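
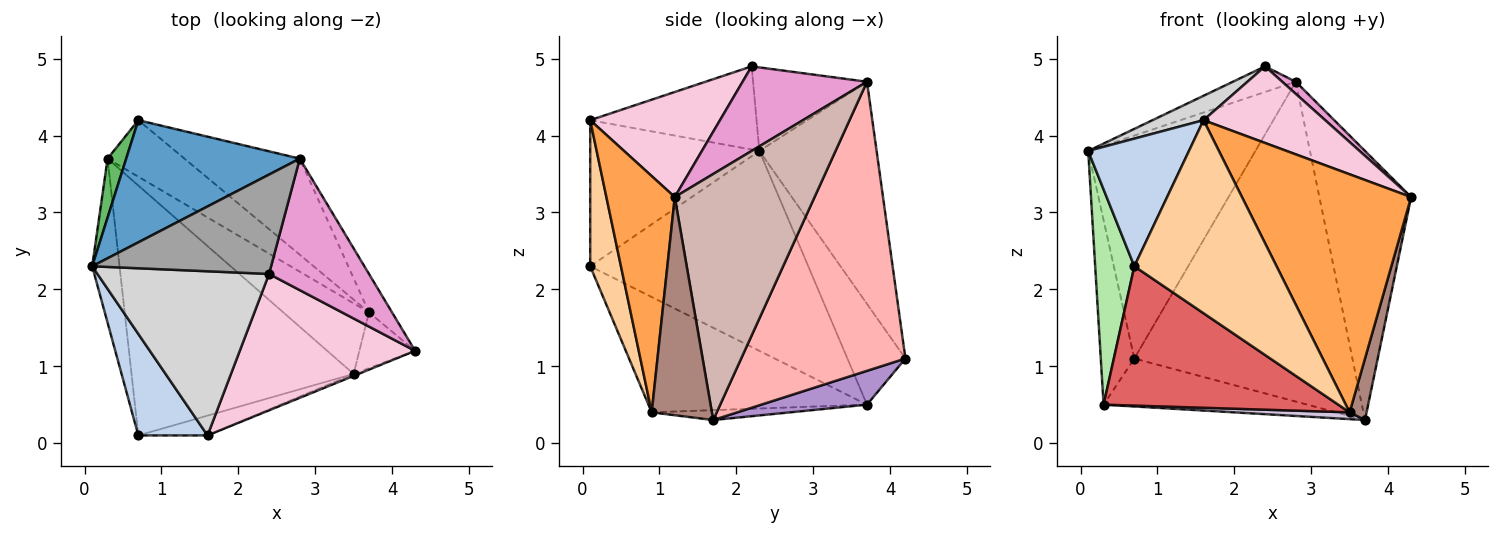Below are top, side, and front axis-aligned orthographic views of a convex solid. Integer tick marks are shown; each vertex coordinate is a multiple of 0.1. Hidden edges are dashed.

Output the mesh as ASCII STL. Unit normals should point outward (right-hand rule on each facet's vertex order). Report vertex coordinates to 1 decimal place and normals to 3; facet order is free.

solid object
 facet normal -0.524 0.747 0.409
  outer loop
   vertex 2.8 3.7 4.7
   vertex 0.7 4.2 1.1
   vertex 0.1 2.3 3.8
  endloop
 endfacet
 facet normal -0.796 -0.474 0.377
  outer loop
   vertex 1.6 0.1 4.2
   vertex 0.1 2.3 3.8
   vertex 0.7 0.1 2.3
  endloop
 endfacet
 facet normal 0.375 -0.927 -0.008
  outer loop
   vertex 1.6 0.1 4.2
   vertex 3.5 0.9 0.4
   vertex 4.3 1.2 3.2
  endloop
 endfacet
 facet normal 0.210 -0.973 -0.100
  outer loop
   vertex 1.6 0.1 4.2
   vertex 0.7 0.1 2.3
   vertex 3.5 0.9 0.4
  endloop
 endfacet
 facet normal -0.855 0.494 0.158
  outer loop
   vertex 0.3 3.7 0.5
   vertex 0.1 2.3 3.8
   vertex 0.7 4.2 1.1
  endloop
 endfacet
 facet normal -0.975 -0.175 -0.133
  outer loop
   vertex 0.3 3.7 0.5
   vertex 0.7 0.1 2.3
   vertex 0.1 2.3 3.8
  endloop
 endfacet
 facet normal -0.413 -0.444 -0.795
  outer loop
   vertex 0.3 3.7 0.5
   vertex 3.5 0.9 0.4
   vertex 0.7 0.1 2.3
  endloop
 endfacet
 facet normal 0.585 0.777 -0.233
  outer loop
   vertex 3.7 1.7 0.3
   vertex 0.7 4.2 1.1
   vertex 2.8 3.7 4.7
  endloop
 endfacet
 facet normal 0.318 0.613 -0.723
  outer loop
   vertex 3.7 1.7 0.3
   vertex 0.3 3.7 0.5
   vertex 0.7 4.2 1.1
  endloop
 endfacet
 facet normal -0.114 -0.095 -0.989
  outer loop
   vertex 3.7 1.7 0.3
   vertex 3.5 0.9 0.4
   vertex 0.3 3.7 0.5
  endloop
 endfacet
 facet normal 0.935 -0.264 -0.239
  outer loop
   vertex 3.7 1.7 0.3
   vertex 4.3 1.2 3.2
   vertex 3.5 0.9 0.4
  endloop
 endfacet
 facet normal 0.833 0.547 -0.078
  outer loop
   vertex 3.7 1.7 0.3
   vertex 2.8 3.7 4.7
   vertex 4.3 1.2 3.2
  endloop
 endfacet
 facet normal 0.644 -0.070 0.761
  outer loop
   vertex 2.4 2.2 4.9
   vertex 4.3 1.2 3.2
   vertex 2.8 3.7 4.7
  endloop
 endfacet
 facet normal 0.463 -0.434 0.773
  outer loop
   vertex 2.4 2.2 4.9
   vertex 1.6 0.1 4.2
   vertex 4.3 1.2 3.2
  endloop
 endfacet
 facet normal -0.412 0.228 0.882
  outer loop
   vertex 2.4 2.2 4.9
   vertex 2.8 3.7 4.7
   vertex 0.1 2.3 3.8
  endloop
 endfacet
 facet normal -0.432 -0.133 0.892
  outer loop
   vertex 2.4 2.2 4.9
   vertex 0.1 2.3 3.8
   vertex 1.6 0.1 4.2
  endloop
 endfacet
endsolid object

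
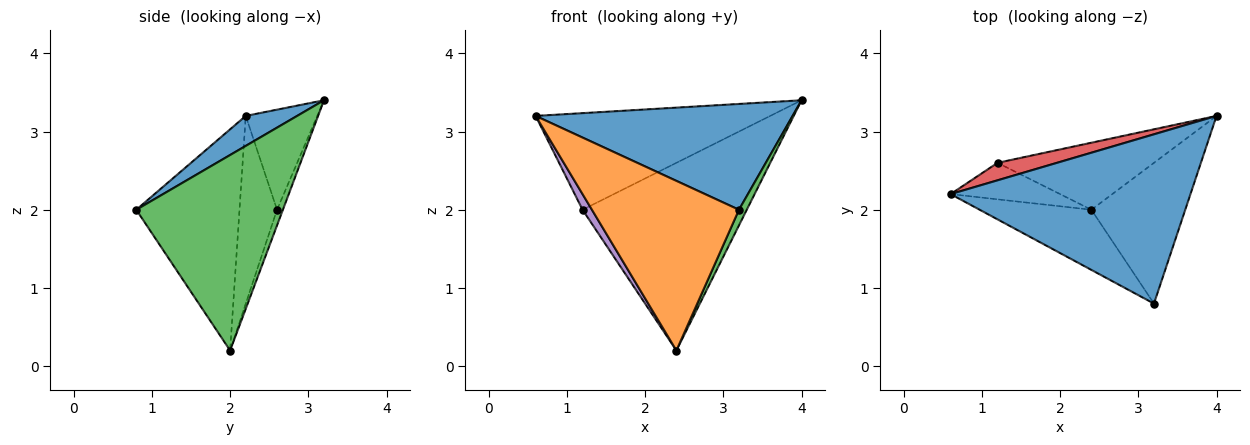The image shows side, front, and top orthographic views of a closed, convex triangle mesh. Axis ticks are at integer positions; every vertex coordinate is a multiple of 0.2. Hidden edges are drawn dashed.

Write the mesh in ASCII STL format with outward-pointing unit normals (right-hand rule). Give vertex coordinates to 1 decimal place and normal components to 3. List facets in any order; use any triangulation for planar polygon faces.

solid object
 facet normal 0.105 -0.527 0.843
  outer loop
   vertex 3.2 0.8 2.0
   vertex 4.0 3.2 3.4
   vertex 0.6 2.2 3.2
  endloop
 endfacet
 facet normal -0.552 -0.786 -0.279
  outer loop
   vertex 2.4 2.0 0.2
   vertex 3.2 0.8 2.0
   vertex 0.6 2.2 3.2
  endloop
 endfacet
 facet normal 0.900 -0.048 -0.432
  outer loop
   vertex 2.4 2.0 0.2
   vertex 4.0 3.2 3.4
   vertex 3.2 0.8 2.0
  endloop
 endfacet
 facet normal -0.287 0.943 0.171
  outer loop
   vertex 1.2 2.6 2.0
   vertex 0.6 2.2 3.2
   vertex 4.0 3.2 3.4
  endloop
 endfacet
 facet normal -0.844 -0.211 -0.493
  outer loop
   vertex 1.2 2.6 2.0
   vertex 2.4 2.0 0.2
   vertex 0.6 2.2 3.2
  endloop
 endfacet
 facet normal -0.034 0.941 -0.336
  outer loop
   vertex 1.2 2.6 2.0
   vertex 4.0 3.2 3.4
   vertex 2.4 2.0 0.2
  endloop
 endfacet
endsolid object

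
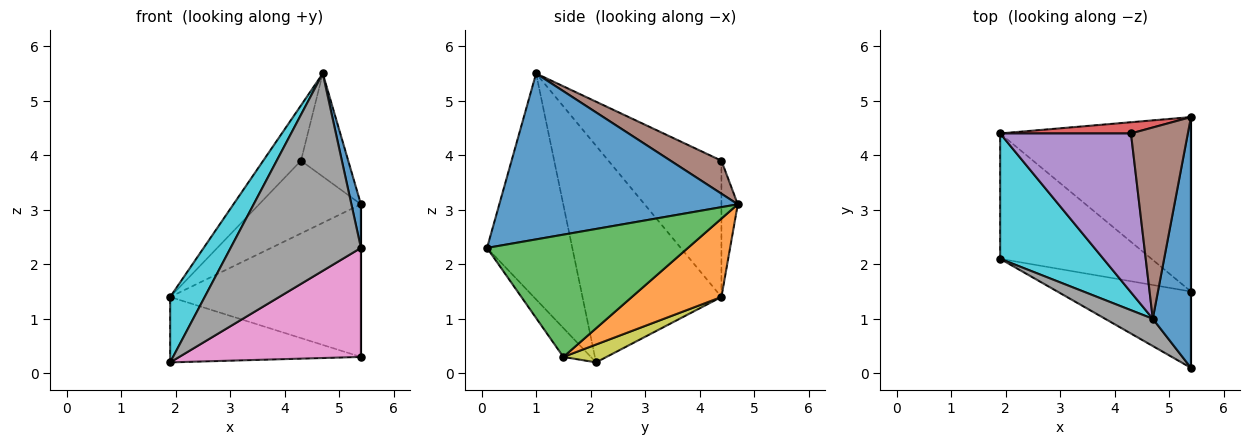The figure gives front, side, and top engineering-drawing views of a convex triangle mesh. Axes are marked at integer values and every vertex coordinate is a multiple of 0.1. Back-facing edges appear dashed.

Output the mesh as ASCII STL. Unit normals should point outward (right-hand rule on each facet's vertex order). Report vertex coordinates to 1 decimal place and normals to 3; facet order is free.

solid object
 facet normal 0.974 -0.039 0.224
  outer loop
   vertex 4.7 1.0 5.5
   vertex 5.4 0.1 2.3
   vertex 5.4 4.7 3.1
  endloop
 endfacet
 facet normal 0.295 0.629 -0.719
  outer loop
   vertex 5.4 1.5 0.3
   vertex 1.9 4.4 1.4
   vertex 5.4 4.7 3.1
  endloop
 endfacet
 facet normal 1.000 0.000 0.000
  outer loop
   vertex 5.4 1.5 0.3
   vertex 5.4 4.7 3.1
   vertex 5.4 0.1 2.3
  endloop
 endfacet
 facet normal -0.157 0.976 0.150
  outer loop
   vertex 4.3 4.4 3.9
   vertex 5.4 4.7 3.1
   vertex 1.9 4.4 1.4
  endloop
 endfacet
 facet normal -0.701 0.234 0.673
  outer loop
   vertex 4.3 4.4 3.9
   vertex 1.9 4.4 1.4
   vertex 4.7 1.0 5.5
  endloop
 endfacet
 facet normal 0.455 0.422 0.784
  outer loop
   vertex 4.3 4.4 3.9
   vertex 4.7 1.0 5.5
   vertex 5.4 4.7 3.1
  endloop
 endfacet
 facet normal -0.123 -0.813 -0.569
  outer loop
   vertex 1.9 2.1 0.2
   vertex 5.4 1.5 0.3
   vertex 5.4 0.1 2.3
  endloop
 endfacet
 facet normal -0.544 -0.831 0.115
  outer loop
   vertex 1.9 2.1 0.2
   vertex 5.4 0.1 2.3
   vertex 4.7 1.0 5.5
  endloop
 endfacet
 facet normal 0.104 0.460 -0.882
  outer loop
   vertex 1.9 2.1 0.2
   vertex 1.9 4.4 1.4
   vertex 5.4 1.5 0.3
  endloop
 endfacet
 facet normal -0.881 -0.219 0.420
  outer loop
   vertex 1.9 2.1 0.2
   vertex 4.7 1.0 5.5
   vertex 1.9 4.4 1.4
  endloop
 endfacet
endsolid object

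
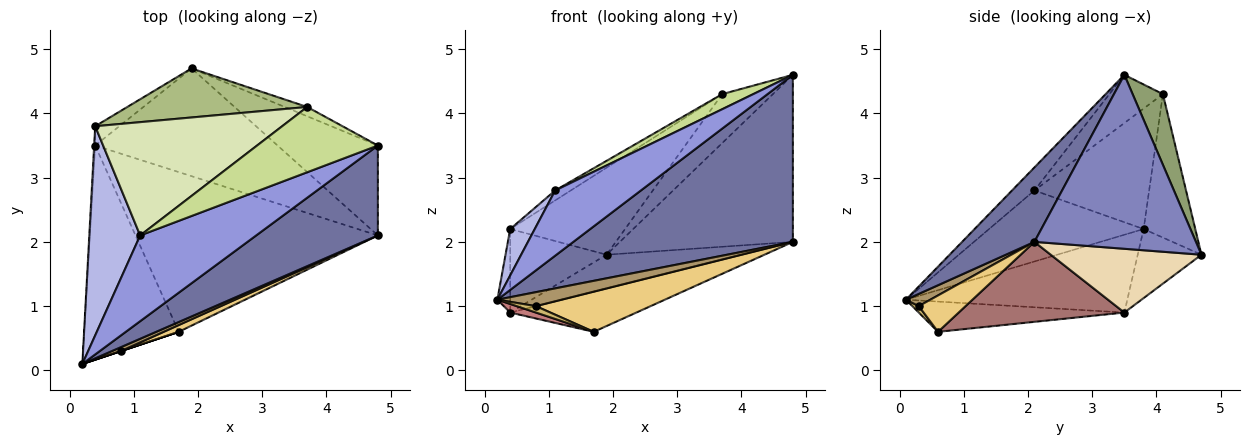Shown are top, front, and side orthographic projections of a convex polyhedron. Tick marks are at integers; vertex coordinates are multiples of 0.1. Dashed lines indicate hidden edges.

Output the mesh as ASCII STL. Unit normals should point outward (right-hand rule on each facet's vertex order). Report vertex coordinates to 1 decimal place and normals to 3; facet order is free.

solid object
 facet normal 0.279 -0.846 0.455
  outer loop
   vertex 4.8 3.5 4.6
   vertex 0.2 0.1 1.1
   vertex 4.8 2.1 2.0
  endloop
 endfacet
 facet normal 0.635 0.680 -0.366
  outer loop
   vertex 4.8 3.5 4.6
   vertex 4.8 2.1 2.0
   vertex 1.9 4.7 1.8
  endloop
 endfacet
 facet normal -0.156 -0.598 0.786
  outer loop
   vertex 1.1 2.1 2.8
   vertex 0.2 0.1 1.1
   vertex 4.8 3.5 4.6
  endloop
 endfacet
 facet normal -0.806 -0.128 0.578
  outer loop
   vertex 1.1 2.1 2.8
   vertex 0.4 3.8 2.2
   vertex 0.2 0.1 1.1
  endloop
 endfacet
 facet normal 0.506 0.847 -0.161
  outer loop
   vertex 3.7 4.1 4.3
   vertex 4.8 3.5 4.6
   vertex 1.9 4.7 1.8
  endloop
 endfacet
 facet normal -0.365 0.811 0.457
  outer loop
   vertex 3.7 4.1 4.3
   vertex 1.9 4.7 1.8
   vertex 0.4 3.8 2.2
  endloop
 endfacet
 facet normal -0.362 -0.210 0.908
  outer loop
   vertex 3.7 4.1 4.3
   vertex 1.1 2.1 2.8
   vertex 4.8 3.5 4.6
  endloop
 endfacet
 facet normal -0.540 0.073 0.838
  outer loop
   vertex 3.7 4.1 4.3
   vertex 0.4 3.8 2.2
   vertex 1.1 2.1 2.8
  endloop
 endfacet
 facet normal 0.344 -0.904 0.253
  outer loop
   vertex 0.8 0.3 1.0
   vertex 4.8 2.1 2.0
   vertex 0.2 0.1 1.1
  endloop
 endfacet
 facet normal 0.316 -0.949 0.000
  outer loop
   vertex 0.8 0.3 1.0
   vertex 0.2 0.1 1.1
   vertex 1.7 0.6 0.6
  endloop
 endfacet
 facet normal 0.373 -0.915 0.154
  outer loop
   vertex 0.8 0.3 1.0
   vertex 1.7 0.6 0.6
   vertex 4.8 2.1 2.0
  endloop
 endfacet
 facet normal 0.316 0.283 -0.905
  outer loop
   vertex 0.4 3.5 0.9
   vertex 1.9 4.7 1.8
   vertex 4.8 2.1 2.0
  endloop
 endfacet
 facet normal 0.305 0.232 -0.924
  outer loop
   vertex 0.4 3.5 0.9
   vertex 4.8 2.1 2.0
   vertex 1.7 0.6 0.6
  endloop
 endfacet
 facet normal -0.305 -0.038 -0.952
  outer loop
   vertex 0.4 3.5 0.9
   vertex 1.7 0.6 0.6
   vertex 0.2 0.1 1.1
  endloop
 endfacet
 facet normal -0.998 0.058 -0.013
  outer loop
   vertex 0.4 3.5 0.9
   vertex 0.2 0.1 1.1
   vertex 0.4 3.8 2.2
  endloop
 endfacet
 facet normal -0.542 0.819 -0.189
  outer loop
   vertex 0.4 3.5 0.9
   vertex 0.4 3.8 2.2
   vertex 1.9 4.7 1.8
  endloop
 endfacet
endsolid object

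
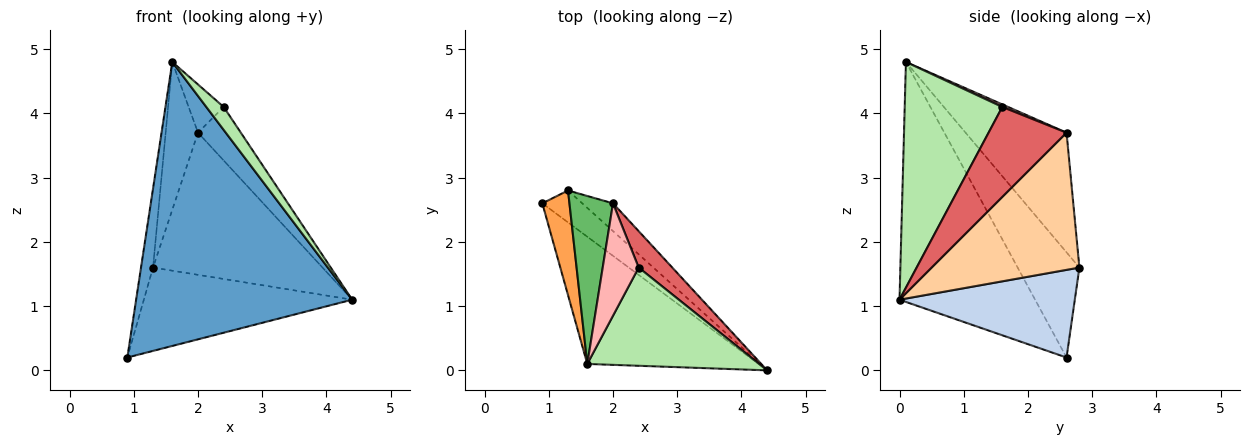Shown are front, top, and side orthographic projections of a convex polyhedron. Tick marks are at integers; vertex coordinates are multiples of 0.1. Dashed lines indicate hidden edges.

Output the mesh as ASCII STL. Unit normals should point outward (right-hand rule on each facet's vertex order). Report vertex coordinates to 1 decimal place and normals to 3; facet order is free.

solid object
 facet normal -0.497 -0.792 -0.355
  outer loop
   vertex 1.6 0.1 4.8
   vertex 0.9 2.6 0.2
   vertex 4.4 0.0 1.1
  endloop
 endfacet
 facet normal 0.618 0.734 -0.281
  outer loop
   vertex 1.3 2.8 1.6
   vertex 4.4 0.0 1.1
   vertex 0.9 2.6 0.2
  endloop
 endfacet
 facet normal -0.952 0.185 0.245
  outer loop
   vertex 1.3 2.8 1.6
   vertex 0.9 2.6 0.2
   vertex 1.6 0.1 4.8
  endloop
 endfacet
 facet normal 0.650 0.746 -0.146
  outer loop
   vertex 2.0 2.6 3.7
   vertex 4.4 0.0 1.1
   vertex 1.3 2.8 1.6
  endloop
 endfacet
 facet normal -0.900 0.288 0.327
  outer loop
   vertex 2.0 2.6 3.7
   vertex 1.3 2.8 1.6
   vertex 1.6 0.1 4.8
  endloop
 endfacet
 facet normal 0.788 -0.140 0.600
  outer loop
   vertex 2.4 1.6 4.1
   vertex 1.6 0.1 4.8
   vertex 4.4 0.0 1.1
  endloop
 endfacet
 facet normal 0.833 0.458 0.311
  outer loop
   vertex 2.4 1.6 4.1
   vertex 4.4 0.0 1.1
   vertex 2.0 2.6 3.7
  endloop
 endfacet
 facet normal 0.066 0.393 0.917
  outer loop
   vertex 2.4 1.6 4.1
   vertex 2.0 2.6 3.7
   vertex 1.6 0.1 4.8
  endloop
 endfacet
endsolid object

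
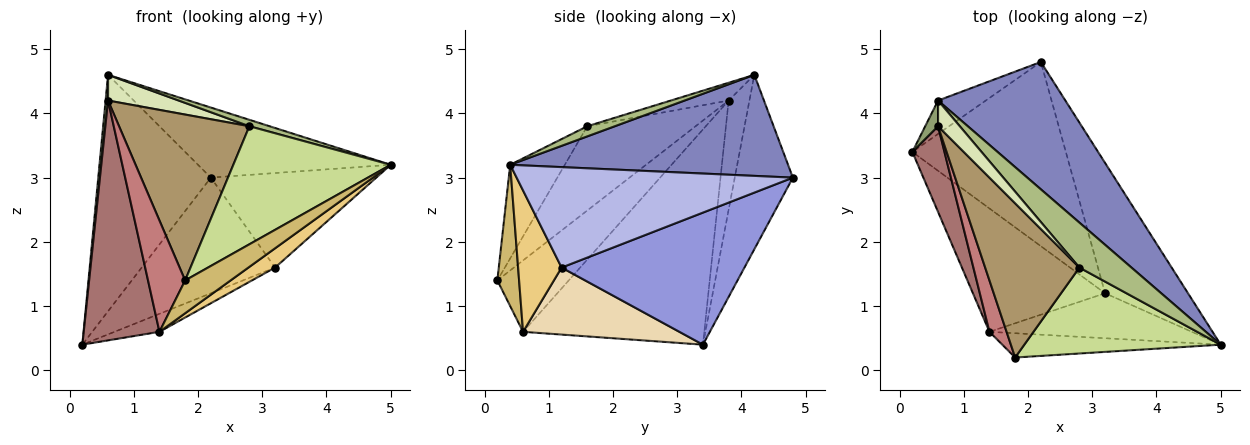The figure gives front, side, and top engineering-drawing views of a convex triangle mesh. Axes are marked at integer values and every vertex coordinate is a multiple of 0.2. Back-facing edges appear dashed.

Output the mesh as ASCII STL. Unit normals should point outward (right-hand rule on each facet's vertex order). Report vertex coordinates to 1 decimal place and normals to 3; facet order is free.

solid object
 facet normal -0.455 0.882 -0.125
  outer loop
   vertex 0.6 4.2 4.6
   vertex 2.2 4.8 3.0
   vertex 0.2 3.4 0.4
  endloop
 endfacet
 facet normal 0.571 0.396 0.719
  outer loop
   vertex 0.6 4.2 4.6
   vertex 5.0 0.4 3.2
   vertex 2.2 4.8 3.0
  endloop
 endfacet
 facet normal 0.589 0.430 -0.684
  outer loop
   vertex 3.2 1.2 1.6
   vertex 0.2 3.4 0.4
   vertex 2.2 4.8 3.0
  endloop
 endfacet
 facet normal 0.700 0.419 -0.578
  outer loop
   vertex 3.2 1.2 1.6
   vertex 2.2 4.8 3.0
   vertex 5.0 0.4 3.2
  endloop
 endfacet
 facet normal -0.986 -0.116 0.116
  outer loop
   vertex 0.6 3.8 4.2
   vertex 0.6 4.2 4.6
   vertex 0.2 3.4 0.4
  endloop
 endfacet
 facet normal 0.189 -0.139 0.972
  outer loop
   vertex 2.8 1.6 3.8
   vertex 5.0 0.4 3.2
   vertex 0.6 4.2 4.6
  endloop
 endfacet
 facet normal -0.270 -0.778 0.567
  outer loop
   vertex 2.8 1.6 3.8
   vertex 1.8 0.2 1.4
   vertex 5.0 0.4 3.2
  endloop
 endfacet
 facet normal -0.501 -0.612 0.612
  outer loop
   vertex 2.8 1.6 3.8
   vertex 0.6 4.2 4.6
   vertex 0.6 3.8 4.2
  endloop
 endfacet
 facet normal -0.520 -0.626 0.582
  outer loop
   vertex 2.8 1.6 3.8
   vertex 0.6 3.8 4.2
   vertex 1.8 0.2 1.4
  endloop
 endfacet
 facet normal 0.359 -0.751 -0.555
  outer loop
   vertex 1.4 0.6 0.6
   vertex 5.0 0.4 3.2
   vertex 1.8 0.2 1.4
  endloop
 endfacet
 facet normal 0.540 -0.331 -0.773
  outer loop
   vertex 1.4 0.6 0.6
   vertex 3.2 1.2 1.6
   vertex 5.0 0.4 3.2
  endloop
 endfacet
 facet normal 0.448 0.129 -0.884
  outer loop
   vertex 1.4 0.6 0.6
   vertex 0.2 3.4 0.4
   vertex 3.2 1.2 1.6
  endloop
 endfacet
 facet normal -0.914 -0.382 0.136
  outer loop
   vertex 1.4 0.6 0.6
   vertex 0.6 3.8 4.2
   vertex 0.2 3.4 0.4
  endloop
 endfacet
 facet normal -0.868 -0.451 0.208
  outer loop
   vertex 1.4 0.6 0.6
   vertex 1.8 0.2 1.4
   vertex 0.6 3.8 4.2
  endloop
 endfacet
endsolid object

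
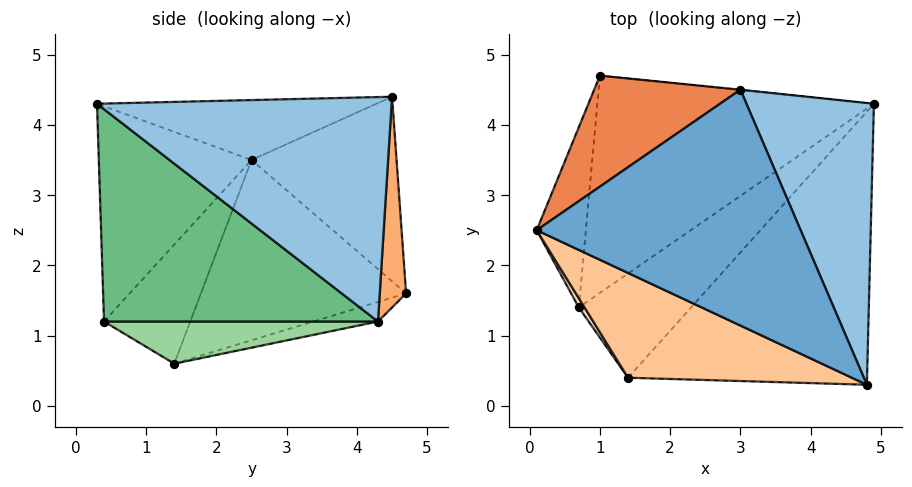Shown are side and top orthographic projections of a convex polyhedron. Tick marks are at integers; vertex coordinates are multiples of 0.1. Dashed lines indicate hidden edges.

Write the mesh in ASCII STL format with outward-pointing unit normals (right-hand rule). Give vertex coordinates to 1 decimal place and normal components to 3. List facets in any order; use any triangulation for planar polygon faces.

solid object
 facet normal -0.220 -0.117 0.968
  outer loop
   vertex 3.0 4.5 4.4
   vertex 0.1 2.5 3.5
   vertex 4.8 0.3 4.3
  endloop
 endfacet
 facet normal 0.818 0.339 0.464
  outer loop
   vertex 3.0 4.5 4.4
   vertex 4.8 0.3 4.3
   vertex 4.9 4.3 1.2
  endloop
 endfacet
 facet normal -0.952 0.165 -0.260
  outer loop
   vertex 1.0 4.7 1.6
   vertex 0.7 1.4 0.6
   vertex 0.1 2.5 3.5
  endloop
 endfacet
 facet normal -0.068 0.295 -0.953
  outer loop
   vertex 1.0 4.7 1.6
   vertex 4.9 4.3 1.2
   vertex 0.7 1.4 0.6
  endloop
 endfacet
 facet normal -0.595 0.651 0.472
  outer loop
   vertex 1.0 4.7 1.6
   vertex 0.1 2.5 3.5
   vertex 3.0 4.5 4.4
  endloop
 endfacet
 facet normal 0.102 0.995 -0.002
  outer loop
   vertex 1.0 4.7 1.6
   vertex 3.0 4.5 4.4
   vertex 4.9 4.3 1.2
  endloop
 endfacet
 facet normal -0.440 -0.773 0.457
  outer loop
   vertex 1.4 0.4 1.2
   vertex 4.8 0.3 4.3
   vertex 0.1 2.5 3.5
  endloop
 endfacet
 facet normal -0.830 -0.557 0.040
  outer loop
   vertex 1.4 0.4 1.2
   vertex 0.1 2.5 3.5
   vertex 0.7 1.4 0.6
  endloop
 endfacet
 facet normal 0.570 -0.512 -0.642
  outer loop
   vertex 1.4 0.4 1.2
   vertex 4.9 4.3 1.2
   vertex 4.8 0.3 4.3
  endloop
 endfacet
 facet normal 0.335 -0.301 -0.893
  outer loop
   vertex 1.4 0.4 1.2
   vertex 0.7 1.4 0.6
   vertex 4.9 4.3 1.2
  endloop
 endfacet
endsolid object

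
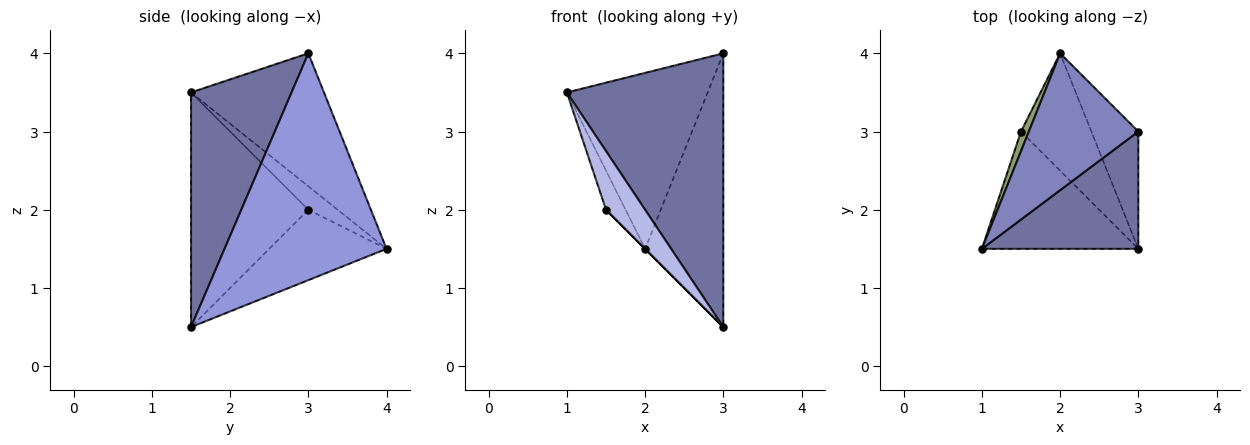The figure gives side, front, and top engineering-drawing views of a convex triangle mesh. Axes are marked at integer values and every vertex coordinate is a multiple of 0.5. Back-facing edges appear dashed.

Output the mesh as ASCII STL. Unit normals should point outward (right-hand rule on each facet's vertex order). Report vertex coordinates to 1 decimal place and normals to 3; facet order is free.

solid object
 facet normal 0.509 -0.791 0.339
  outer loop
   vertex 3.0 3.0 4.0
   vertex 1.0 1.5 3.5
   vertex 3.0 1.5 0.5
  endloop
 endfacet
 facet normal -0.598 0.633 0.492
  outer loop
   vertex 3.0 3.0 4.0
   vertex 2.0 4.0 1.5
   vertex 1.0 1.5 3.5
  endloop
 endfacet
 facet normal 0.885 0.427 -0.183
  outer loop
   vertex 3.0 3.0 4.0
   vertex 3.0 1.5 0.5
   vertex 2.0 4.0 1.5
  endloop
 endfacet
 facet normal -0.802 -0.267 -0.535
  outer loop
   vertex 1.5 3.0 2.0
   vertex 3.0 1.5 0.5
   vertex 1.0 1.5 3.5
  endloop
 endfacet
 facet normal -0.802 0.535 0.267
  outer loop
   vertex 1.5 3.0 2.0
   vertex 1.0 1.5 3.5
   vertex 2.0 4.0 1.5
  endloop
 endfacet
 facet normal -0.707 0.000 -0.707
  outer loop
   vertex 1.5 3.0 2.0
   vertex 2.0 4.0 1.5
   vertex 3.0 1.5 0.5
  endloop
 endfacet
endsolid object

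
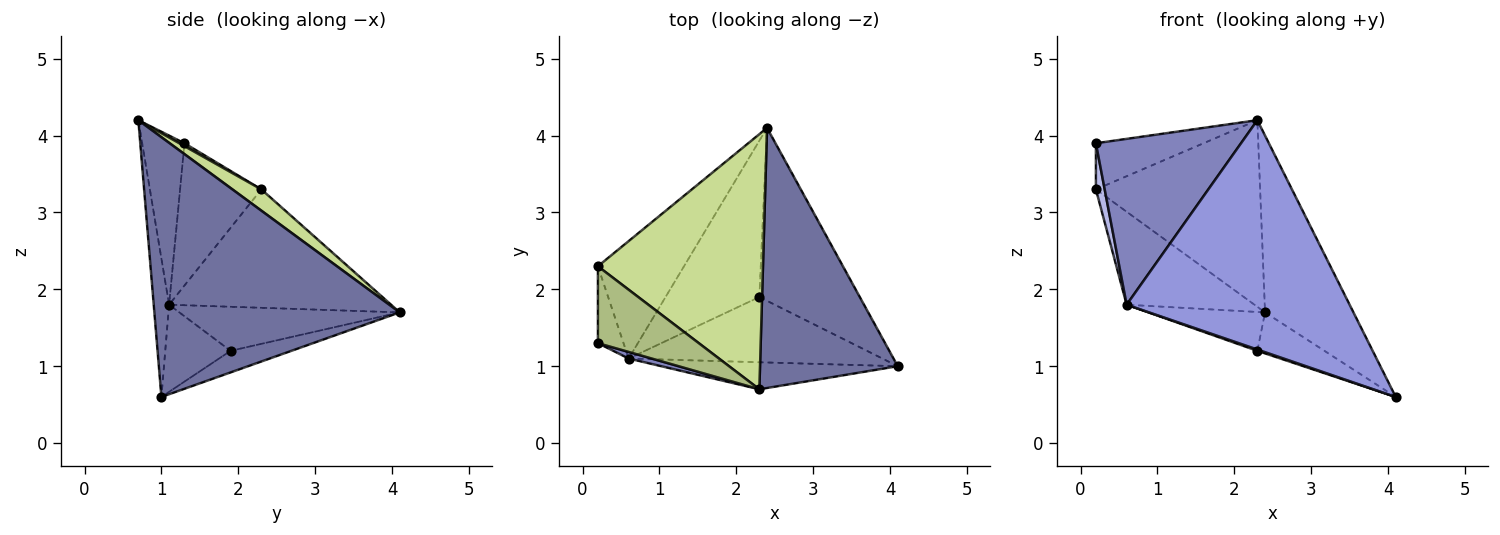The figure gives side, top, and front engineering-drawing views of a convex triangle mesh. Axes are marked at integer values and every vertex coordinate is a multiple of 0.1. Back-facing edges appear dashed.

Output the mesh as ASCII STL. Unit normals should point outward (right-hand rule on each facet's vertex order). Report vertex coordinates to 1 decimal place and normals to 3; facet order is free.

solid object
 facet normal 0.842 0.303 0.446
  outer loop
   vertex 2.3 0.7 4.2
   vertex 4.1 1.0 0.6
   vertex 2.4 4.1 1.7
  endloop
 endfacet
 facet normal -0.280 -0.959 0.038
  outer loop
   vertex 0.6 1.1 1.8
   vertex 2.3 0.7 4.2
   vertex 0.2 1.3 3.9
  endloop
 endfacet
 facet normal -0.068 -0.991 -0.117
  outer loop
   vertex 0.6 1.1 1.8
   vertex 4.1 1.0 0.6
   vertex 2.3 0.7 4.2
  endloop
 endfacet
 facet normal -0.979 -0.106 -0.176
  outer loop
   vertex 0.2 2.3 3.3
   vertex 0.6 1.1 1.8
   vertex 0.2 1.3 3.9
  endloop
 endfacet
 facet normal -0.733 0.422 -0.533
  outer loop
   vertex 0.2 2.3 3.3
   vertex 2.4 4.1 1.7
   vertex 0.6 1.1 1.8
  endloop
 endfacet
 facet normal 0.024 0.514 0.857
  outer loop
   vertex 0.2 2.3 3.3
   vertex 0.2 1.3 3.9
   vertex 2.3 0.7 4.2
  endloop
 endfacet
 facet normal 0.103 0.587 0.803
  outer loop
   vertex 0.2 2.3 3.3
   vertex 2.3 0.7 4.2
   vertex 2.4 4.1 1.7
  endloop
 endfacet
 facet normal -0.205 0.226 -0.952
  outer loop
   vertex 2.3 1.9 1.2
   vertex 2.4 4.1 1.7
   vertex 4.1 1.0 0.6
  endloop
 endfacet
 facet normal -0.325 -0.019 -0.946
  outer loop
   vertex 2.3 1.9 1.2
   vertex 4.1 1.0 0.6
   vertex 0.6 1.1 1.8
  endloop
 endfacet
 facet normal -0.415 0.220 -0.883
  outer loop
   vertex 2.3 1.9 1.2
   vertex 0.6 1.1 1.8
   vertex 2.4 4.1 1.7
  endloop
 endfacet
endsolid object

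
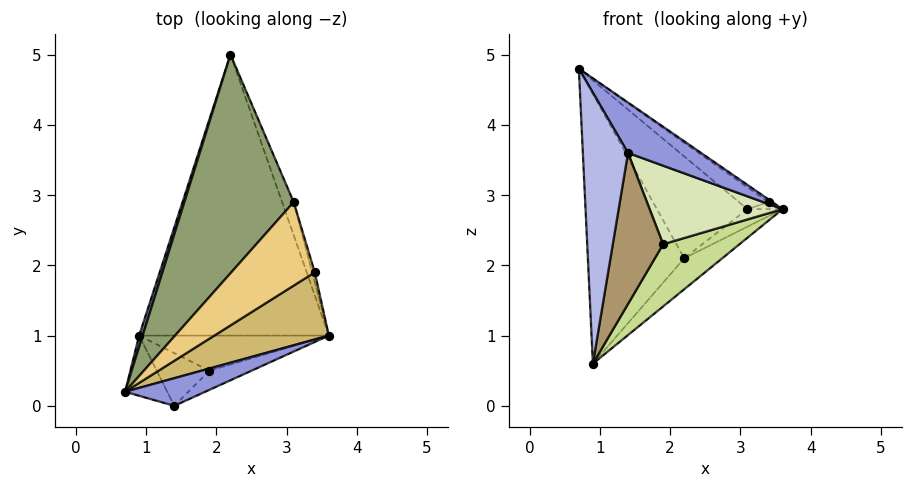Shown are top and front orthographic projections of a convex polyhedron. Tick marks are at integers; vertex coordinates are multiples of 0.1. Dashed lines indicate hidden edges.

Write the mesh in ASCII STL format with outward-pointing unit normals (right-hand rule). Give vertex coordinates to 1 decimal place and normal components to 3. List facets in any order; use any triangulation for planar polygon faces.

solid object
 facet normal -0.952 0.305 0.013
  outer loop
   vertex 0.9 1.0 0.6
   vertex 0.7 0.2 4.8
   vertex 2.2 5.0 2.1
  endloop
 endfacet
 facet normal 0.629 0.085 -0.772
  outer loop
   vertex 0.9 1.0 0.6
   vertex 2.2 5.0 2.1
   vertex 3.6 1.0 2.8
  endloop
 endfacet
 facet normal 0.497 -0.761 0.417
  outer loop
   vertex 1.4 0.0 3.6
   vertex 3.6 1.0 2.8
   vertex 0.7 0.2 4.8
  endloop
 endfacet
 facet normal -0.545 -0.818 -0.182
  outer loop
   vertex 1.4 0.0 3.6
   vertex 0.7 0.2 4.8
   vertex 0.9 1.0 0.6
  endloop
 endfacet
 facet normal 0.270 0.407 0.873
  outer loop
   vertex 3.1 2.9 2.8
   vertex 2.2 5.0 2.1
   vertex 0.7 0.2 4.8
  endloop
 endfacet
 facet normal 0.872 0.229 -0.433
  outer loop
   vertex 3.1 2.9 2.8
   vertex 3.6 1.0 2.8
   vertex 2.2 5.0 2.1
  endloop
 endfacet
 facet normal 0.372 -0.808 -0.457
  outer loop
   vertex 1.9 0.5 2.3
   vertex 0.9 1.0 0.6
   vertex 3.6 1.0 2.8
  endloop
 endfacet
 facet normal 0.335 -0.915 -0.223
  outer loop
   vertex 1.9 0.5 2.3
   vertex 3.6 1.0 2.8
   vertex 1.4 0.0 3.6
  endloop
 endfacet
 facet normal 0.087 -0.941 -0.328
  outer loop
   vertex 1.9 0.5 2.3
   vertex 1.4 0.0 3.6
   vertex 0.9 1.0 0.6
  endloop
 endfacet
 facet normal 0.561 0.033 0.827
  outer loop
   vertex 3.4 1.9 2.9
   vertex 0.7 0.2 4.8
   vertex 3.6 1.0 2.8
  endloop
 endfacet
 facet normal 0.462 0.224 0.858
  outer loop
   vertex 3.4 1.9 2.9
   vertex 3.1 2.9 2.8
   vertex 0.7 0.2 4.8
  endloop
 endfacet
 facet normal 0.911 0.240 -0.336
  outer loop
   vertex 3.4 1.9 2.9
   vertex 3.6 1.0 2.8
   vertex 3.1 2.9 2.8
  endloop
 endfacet
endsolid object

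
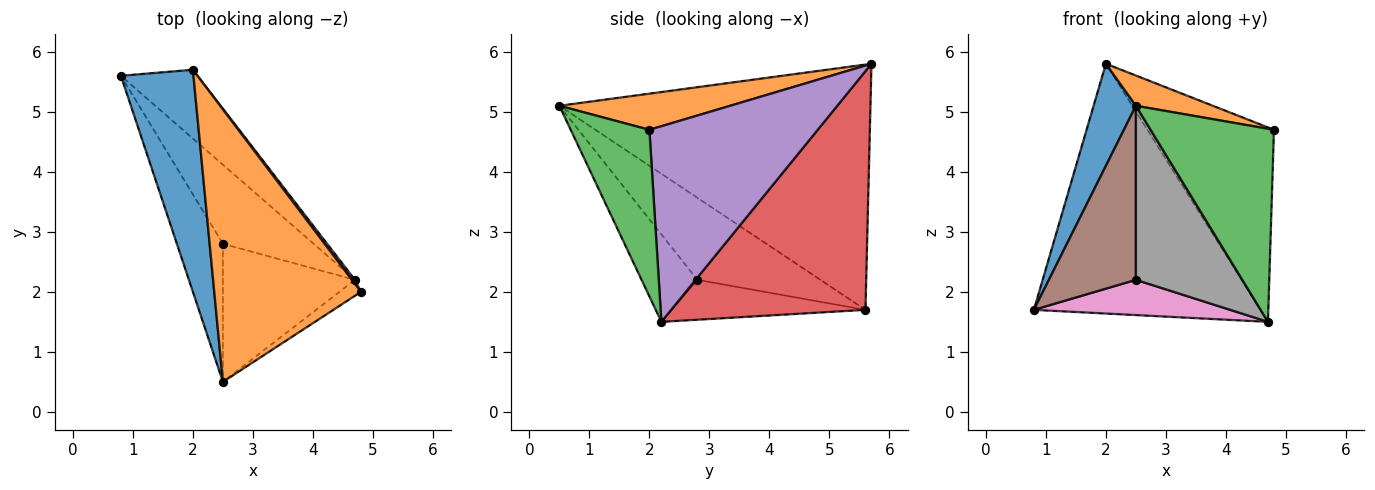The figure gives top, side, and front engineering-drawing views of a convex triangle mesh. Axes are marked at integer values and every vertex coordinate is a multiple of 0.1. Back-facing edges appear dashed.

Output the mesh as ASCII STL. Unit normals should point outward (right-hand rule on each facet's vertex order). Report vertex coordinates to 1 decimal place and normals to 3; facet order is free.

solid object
 facet normal -0.951 -0.129 0.281
  outer loop
   vertex 2.0 5.7 5.8
   vertex 0.8 5.6 1.7
   vertex 2.5 0.5 5.1
  endloop
 endfacet
 facet normal 0.238 -0.107 0.965
  outer loop
   vertex 2.0 5.7 5.8
   vertex 2.5 0.5 5.1
   vertex 4.8 2.0 4.7
  endloop
 endfacet
 facet normal 0.536 -0.841 -0.069
  outer loop
   vertex 4.7 2.2 1.5
   vertex 4.8 2.0 4.7
   vertex 2.5 0.5 5.1
  endloop
 endfacet
 facet normal 0.637 0.743 -0.205
  outer loop
   vertex 4.7 2.2 1.5
   vertex 0.8 5.6 1.7
   vertex 2.0 5.7 5.8
  endloop
 endfacet
 facet normal 0.799 0.601 0.013
  outer loop
   vertex 4.7 2.2 1.5
   vertex 2.0 5.7 5.8
   vertex 4.8 2.0 4.7
  endloop
 endfacet
 facet normal -0.742 -0.525 -0.416
  outer loop
   vertex 2.5 2.8 2.2
   vertex 2.5 0.5 5.1
   vertex 0.8 5.6 1.7
  endloop
 endfacet
 facet normal -0.373 -0.378 -0.848
  outer loop
   vertex 2.5 2.8 2.2
   vertex 0.8 5.6 1.7
   vertex 4.7 2.2 1.5
  endloop
 endfacet
 facet normal -0.380 -0.725 -0.575
  outer loop
   vertex 2.5 2.8 2.2
   vertex 4.7 2.2 1.5
   vertex 2.5 0.5 5.1
  endloop
 endfacet
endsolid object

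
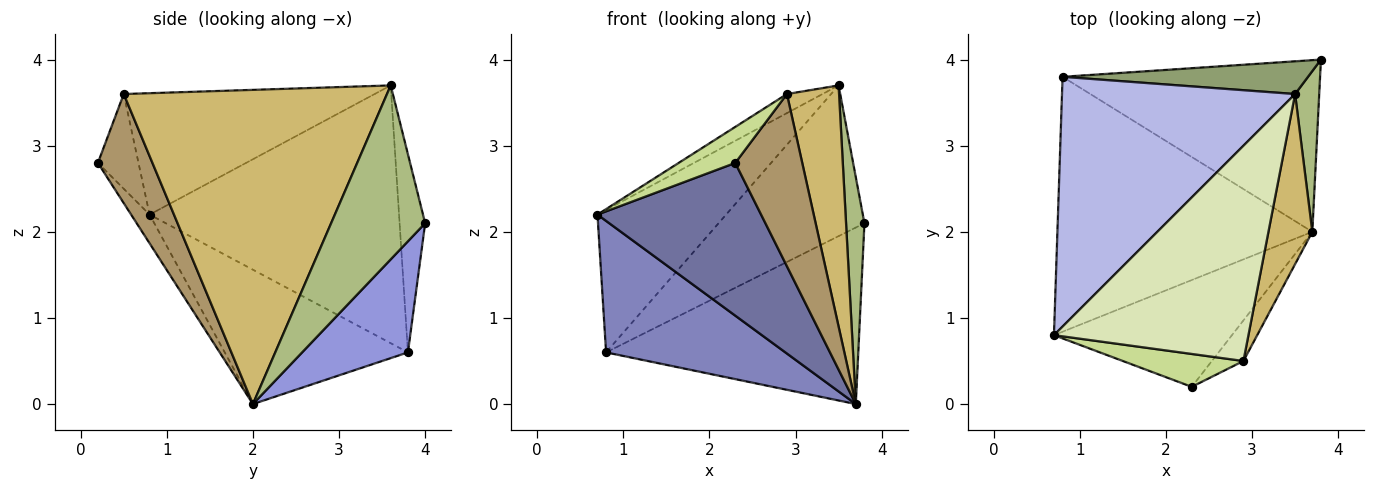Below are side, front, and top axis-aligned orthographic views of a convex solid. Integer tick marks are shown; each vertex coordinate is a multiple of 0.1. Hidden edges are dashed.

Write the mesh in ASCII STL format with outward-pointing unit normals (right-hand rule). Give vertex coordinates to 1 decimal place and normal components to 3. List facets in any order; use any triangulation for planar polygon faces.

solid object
 facet normal -0.092 -0.816 -0.571
  outer loop
   vertex 3.7 2.0 0.0
   vertex 2.3 0.2 2.8
   vertex 0.7 0.8 2.2
  endloop
 endfacet
 facet normal -0.424 -0.415 -0.805
  outer loop
   vertex 0.8 3.8 0.6
   vertex 3.7 2.0 0.0
   vertex 0.7 0.8 2.2
  endloop
 endfacet
 facet normal 0.288 0.687 -0.668
  outer loop
   vertex 0.8 3.8 0.6
   vertex 3.8 4.0 2.1
   vertex 3.7 2.0 0.0
  endloop
 endfacet
 facet normal -0.693 0.357 0.626
  outer loop
   vertex 3.5 3.6 3.7
   vertex 0.8 3.8 0.6
   vertex 0.7 0.8 2.2
  endloop
 endfacet
 facet normal -0.169 0.963 0.209
  outer loop
   vertex 3.5 3.6 3.7
   vertex 3.8 4.0 2.1
   vertex 0.8 3.8 0.6
  endloop
 endfacet
 facet normal 0.972 -0.190 0.135
  outer loop
   vertex 3.5 3.6 3.7
   vertex 3.7 2.0 0.0
   vertex 3.8 4.0 2.1
  endloop
 endfacet
 facet normal -0.468 -0.653 0.596
  outer loop
   vertex 2.9 0.5 3.6
   vertex 0.7 0.8 2.2
   vertex 2.3 0.2 2.8
  endloop
 endfacet
 facet normal -0.528 0.075 0.846
  outer loop
   vertex 2.9 0.5 3.6
   vertex 3.5 3.6 3.7
   vertex 0.7 0.8 2.2
  endloop
 endfacet
 facet normal 0.621 -0.763 -0.180
  outer loop
   vertex 2.9 0.5 3.6
   vertex 2.3 0.2 2.8
   vertex 3.7 2.0 0.0
  endloop
 endfacet
 facet normal 0.972 -0.192 0.136
  outer loop
   vertex 2.9 0.5 3.6
   vertex 3.7 2.0 0.0
   vertex 3.5 3.6 3.7
  endloop
 endfacet
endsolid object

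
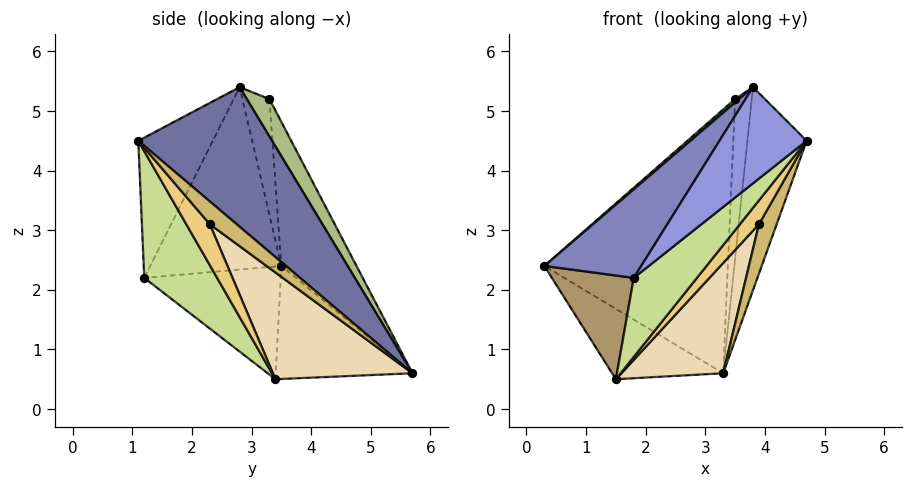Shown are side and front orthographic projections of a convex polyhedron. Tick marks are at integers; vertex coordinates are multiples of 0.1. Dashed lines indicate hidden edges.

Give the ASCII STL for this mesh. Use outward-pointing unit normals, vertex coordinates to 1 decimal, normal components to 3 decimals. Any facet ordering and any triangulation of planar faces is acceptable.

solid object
 facet normal 0.904 0.401 0.148
  outer loop
   vertex 3.8 2.8 5.4
   vertex 4.7 1.1 4.5
   vertex 3.3 5.7 0.6
  endloop
 endfacet
 facet normal -0.628 -0.464 0.625
  outer loop
   vertex 1.8 1.2 2.2
   vertex 3.8 2.8 5.4
   vertex 0.3 3.5 2.4
  endloop
 endfacet
 facet normal -0.511 -0.598 0.618
  outer loop
   vertex 1.8 1.2 2.2
   vertex 4.7 1.1 4.5
   vertex 3.8 2.8 5.4
  endloop
 endfacet
 facet normal -0.339 0.828 0.447
  outer loop
   vertex 3.5 3.3 5.2
   vertex 3.3 5.7 0.6
   vertex 0.3 3.5 2.4
  endloop
 endfacet
 facet normal -0.659 -0.097 0.746
  outer loop
   vertex 3.5 3.3 5.2
   vertex 0.3 3.5 2.4
   vertex 3.8 2.8 5.4
  endloop
 endfacet
 facet normal 0.777 0.572 0.265
  outer loop
   vertex 3.5 3.3 5.2
   vertex 3.8 2.8 5.4
   vertex 3.3 5.7 0.6
  endloop
 endfacet
 facet normal 0.539 -0.468 -0.700
  outer loop
   vertex 1.5 3.4 0.5
   vertex 4.7 1.1 4.5
   vertex 1.8 1.2 2.2
  endloop
 endfacet
 facet normal -0.688 0.558 -0.464
  outer loop
   vertex 1.5 3.4 0.5
   vertex 0.3 3.5 2.4
   vertex 3.3 5.7 0.6
  endloop
 endfacet
 facet normal -0.762 -0.457 -0.457
  outer loop
   vertex 1.5 3.4 0.5
   vertex 1.8 1.2 2.2
   vertex 0.3 3.5 2.4
  endloop
 endfacet
 facet normal 0.606 -0.399 -0.688
  outer loop
   vertex 3.9 2.3 3.1
   vertex 3.3 5.7 0.6
   vertex 4.7 1.1 4.5
  endloop
 endfacet
 facet normal 0.554 -0.449 -0.701
  outer loop
   vertex 3.9 2.3 3.1
   vertex 4.7 1.1 4.5
   vertex 1.5 3.4 0.5
  endloop
 endfacet
 facet normal 0.573 -0.418 -0.705
  outer loop
   vertex 3.9 2.3 3.1
   vertex 1.5 3.4 0.5
   vertex 3.3 5.7 0.6
  endloop
 endfacet
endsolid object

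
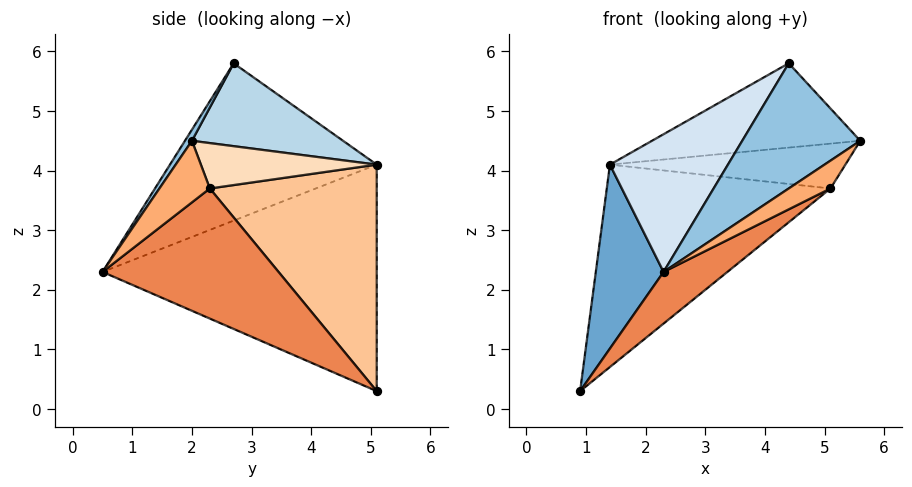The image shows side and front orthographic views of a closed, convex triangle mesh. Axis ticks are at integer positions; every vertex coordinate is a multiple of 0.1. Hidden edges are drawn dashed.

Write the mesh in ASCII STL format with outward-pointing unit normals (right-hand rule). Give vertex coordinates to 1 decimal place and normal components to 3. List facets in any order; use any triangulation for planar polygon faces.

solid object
 facet normal -0.963 -0.238 0.127
  outer loop
   vertex 1.4 5.1 4.1
   vertex 0.9 5.1 0.3
   vertex 2.3 0.5 2.3
  endloop
 endfacet
 facet normal 0.051 -0.859 0.509
  outer loop
   vertex 4.4 2.7 5.8
   vertex 2.3 0.5 2.3
   vertex 5.6 2.0 4.5
  endloop
 endfacet
 facet normal 0.584 0.805 0.106
  outer loop
   vertex 4.4 2.7 5.8
   vertex 5.6 2.0 4.5
   vertex 1.4 5.1 4.1
  endloop
 endfacet
 facet normal -0.667 -0.381 0.640
  outer loop
   vertex 4.4 2.7 5.8
   vertex 1.4 5.1 4.1
   vertex 2.3 0.5 2.3
  endloop
 endfacet
 facet normal 0.536 -0.194 -0.822
  outer loop
   vertex 5.1 2.3 3.7
   vertex 2.3 0.5 2.3
   vertex 0.9 5.1 0.3
  endloop
 endfacet
 facet normal 0.625 -0.517 -0.585
  outer loop
   vertex 5.1 2.3 3.7
   vertex 5.6 2.0 4.5
   vertex 2.3 0.5 2.3
  endloop
 endfacet
 facet normal 0.596 0.799 -0.078
  outer loop
   vertex 5.1 2.3 3.7
   vertex 0.9 5.1 0.3
   vertex 1.4 5.1 4.1
  endloop
 endfacet
 facet normal 0.597 0.799 -0.073
  outer loop
   vertex 5.1 2.3 3.7
   vertex 1.4 5.1 4.1
   vertex 5.6 2.0 4.5
  endloop
 endfacet
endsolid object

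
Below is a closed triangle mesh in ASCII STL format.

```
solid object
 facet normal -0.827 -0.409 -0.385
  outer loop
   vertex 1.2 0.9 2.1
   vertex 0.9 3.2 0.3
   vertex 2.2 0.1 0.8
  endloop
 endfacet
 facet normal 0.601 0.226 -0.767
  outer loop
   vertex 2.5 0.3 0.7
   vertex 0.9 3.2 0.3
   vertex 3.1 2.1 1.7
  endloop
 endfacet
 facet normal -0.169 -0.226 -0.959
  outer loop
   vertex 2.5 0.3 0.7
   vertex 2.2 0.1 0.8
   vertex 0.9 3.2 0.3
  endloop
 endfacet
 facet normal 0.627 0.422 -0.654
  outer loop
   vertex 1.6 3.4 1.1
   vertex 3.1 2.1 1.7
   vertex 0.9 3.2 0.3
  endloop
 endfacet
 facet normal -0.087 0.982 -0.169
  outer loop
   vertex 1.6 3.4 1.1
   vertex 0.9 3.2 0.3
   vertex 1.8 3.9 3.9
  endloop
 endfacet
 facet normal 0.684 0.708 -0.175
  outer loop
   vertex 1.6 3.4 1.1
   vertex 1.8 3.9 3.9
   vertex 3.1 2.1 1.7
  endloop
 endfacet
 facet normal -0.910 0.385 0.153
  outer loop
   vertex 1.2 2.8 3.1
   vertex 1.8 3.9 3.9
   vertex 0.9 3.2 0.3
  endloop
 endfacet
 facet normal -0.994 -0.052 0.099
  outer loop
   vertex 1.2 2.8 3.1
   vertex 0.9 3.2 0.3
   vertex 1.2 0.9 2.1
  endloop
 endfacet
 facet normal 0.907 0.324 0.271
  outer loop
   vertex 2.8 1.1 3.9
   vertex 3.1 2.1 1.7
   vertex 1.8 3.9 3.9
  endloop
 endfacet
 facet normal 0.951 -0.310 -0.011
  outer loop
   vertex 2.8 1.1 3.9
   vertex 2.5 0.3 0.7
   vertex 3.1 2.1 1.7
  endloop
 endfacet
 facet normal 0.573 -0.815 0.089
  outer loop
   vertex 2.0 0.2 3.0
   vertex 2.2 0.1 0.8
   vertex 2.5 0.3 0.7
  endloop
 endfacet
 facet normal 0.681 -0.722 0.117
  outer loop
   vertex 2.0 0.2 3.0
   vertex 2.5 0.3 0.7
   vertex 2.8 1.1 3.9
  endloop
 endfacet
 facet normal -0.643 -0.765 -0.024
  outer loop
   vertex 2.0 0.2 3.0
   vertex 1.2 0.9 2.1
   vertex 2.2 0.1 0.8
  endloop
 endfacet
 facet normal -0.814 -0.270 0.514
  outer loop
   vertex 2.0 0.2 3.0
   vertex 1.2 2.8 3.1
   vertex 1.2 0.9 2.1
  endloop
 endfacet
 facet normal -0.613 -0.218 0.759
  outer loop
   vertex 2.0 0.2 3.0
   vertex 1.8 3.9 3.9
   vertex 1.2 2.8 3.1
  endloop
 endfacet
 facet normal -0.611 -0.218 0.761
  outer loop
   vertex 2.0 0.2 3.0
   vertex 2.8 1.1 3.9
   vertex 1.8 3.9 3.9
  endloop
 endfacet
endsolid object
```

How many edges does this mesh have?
24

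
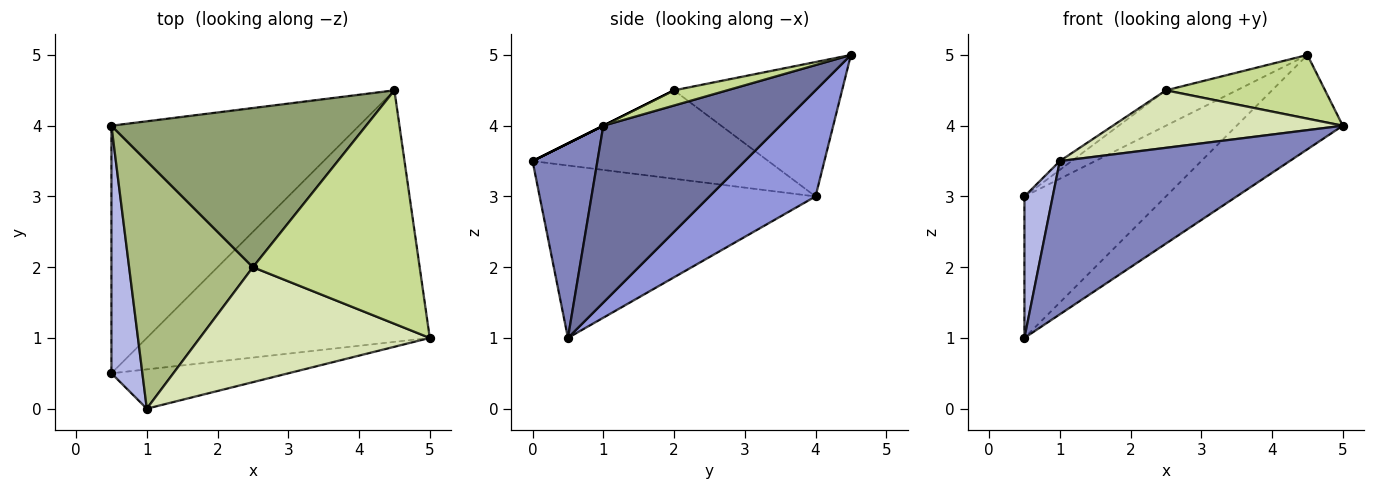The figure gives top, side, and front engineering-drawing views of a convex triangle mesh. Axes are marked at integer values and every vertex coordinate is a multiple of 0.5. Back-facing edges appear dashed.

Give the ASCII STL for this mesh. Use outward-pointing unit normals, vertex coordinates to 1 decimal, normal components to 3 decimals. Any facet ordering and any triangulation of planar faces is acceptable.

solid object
 facet normal 0.505 0.303 -0.808
  outer loop
   vertex 4.5 4.5 5.0
   vertex 5.0 1.0 4.0
   vertex 0.5 0.5 1.0
  endloop
 endfacet
 facet normal 0.264 -0.934 -0.240
  outer loop
   vertex 1.0 0.0 3.5
   vertex 0.5 0.5 1.0
   vertex 5.0 1.0 4.0
  endloop
 endfacet
 facet normal 0.349 0.465 -0.814
  outer loop
   vertex 0.5 4.0 3.0
   vertex 4.5 4.5 5.0
   vertex 0.5 0.5 1.0
  endloop
 endfacet
 facet normal -0.979 -0.100 0.176
  outer loop
   vertex 0.5 4.0 3.0
   vertex 0.5 0.5 1.0
   vertex 1.0 0.0 3.5
  endloop
 endfacet
 facet normal -0.458 0.193 0.868
  outer loop
   vertex 2.5 2.0 4.5
   vertex 4.5 4.5 5.0
   vertex 0.5 4.0 3.0
  endloop
 endfacet
 facet normal -0.581 0.029 0.813
  outer loop
   vertex 2.5 2.0 4.5
   vertex 0.5 4.0 3.0
   vertex 1.0 0.0 3.5
  endloop
 endfacet
 facet normal 0.087 -0.262 0.961
  outer loop
   vertex 2.5 2.0 4.5
   vertex 5.0 1.0 4.0
   vertex 4.5 4.5 5.0
  endloop
 endfacet
 facet normal 0.000 -0.447 0.894
  outer loop
   vertex 2.5 2.0 4.5
   vertex 1.0 0.0 3.5
   vertex 5.0 1.0 4.0
  endloop
 endfacet
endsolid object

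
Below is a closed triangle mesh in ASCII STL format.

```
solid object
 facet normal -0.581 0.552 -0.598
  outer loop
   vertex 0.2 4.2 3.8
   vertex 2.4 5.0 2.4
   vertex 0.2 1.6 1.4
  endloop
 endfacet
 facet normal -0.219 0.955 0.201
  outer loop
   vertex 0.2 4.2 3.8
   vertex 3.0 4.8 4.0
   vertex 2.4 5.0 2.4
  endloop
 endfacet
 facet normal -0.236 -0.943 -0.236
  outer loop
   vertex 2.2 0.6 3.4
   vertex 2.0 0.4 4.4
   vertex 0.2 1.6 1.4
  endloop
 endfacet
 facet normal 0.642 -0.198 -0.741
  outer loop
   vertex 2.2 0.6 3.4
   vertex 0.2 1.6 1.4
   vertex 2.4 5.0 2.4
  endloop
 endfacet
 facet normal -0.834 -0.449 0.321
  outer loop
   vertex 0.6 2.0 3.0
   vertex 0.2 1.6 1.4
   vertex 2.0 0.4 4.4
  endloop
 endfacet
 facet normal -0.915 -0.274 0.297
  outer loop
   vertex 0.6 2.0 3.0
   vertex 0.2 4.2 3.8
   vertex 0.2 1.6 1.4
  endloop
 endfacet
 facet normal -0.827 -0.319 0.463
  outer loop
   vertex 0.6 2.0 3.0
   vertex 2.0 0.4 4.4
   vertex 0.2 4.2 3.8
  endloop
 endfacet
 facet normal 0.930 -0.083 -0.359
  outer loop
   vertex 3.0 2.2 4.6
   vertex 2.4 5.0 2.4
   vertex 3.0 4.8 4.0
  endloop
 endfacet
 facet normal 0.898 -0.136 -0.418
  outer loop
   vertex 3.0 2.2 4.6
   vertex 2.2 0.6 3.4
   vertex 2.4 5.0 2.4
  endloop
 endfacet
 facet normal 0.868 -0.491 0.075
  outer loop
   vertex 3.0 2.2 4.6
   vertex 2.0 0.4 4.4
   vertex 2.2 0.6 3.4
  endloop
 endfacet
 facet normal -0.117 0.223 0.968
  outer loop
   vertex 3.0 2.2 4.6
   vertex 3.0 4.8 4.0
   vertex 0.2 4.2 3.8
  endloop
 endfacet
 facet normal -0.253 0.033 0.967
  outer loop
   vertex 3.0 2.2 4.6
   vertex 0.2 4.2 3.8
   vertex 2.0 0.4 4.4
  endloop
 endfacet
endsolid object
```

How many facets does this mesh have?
12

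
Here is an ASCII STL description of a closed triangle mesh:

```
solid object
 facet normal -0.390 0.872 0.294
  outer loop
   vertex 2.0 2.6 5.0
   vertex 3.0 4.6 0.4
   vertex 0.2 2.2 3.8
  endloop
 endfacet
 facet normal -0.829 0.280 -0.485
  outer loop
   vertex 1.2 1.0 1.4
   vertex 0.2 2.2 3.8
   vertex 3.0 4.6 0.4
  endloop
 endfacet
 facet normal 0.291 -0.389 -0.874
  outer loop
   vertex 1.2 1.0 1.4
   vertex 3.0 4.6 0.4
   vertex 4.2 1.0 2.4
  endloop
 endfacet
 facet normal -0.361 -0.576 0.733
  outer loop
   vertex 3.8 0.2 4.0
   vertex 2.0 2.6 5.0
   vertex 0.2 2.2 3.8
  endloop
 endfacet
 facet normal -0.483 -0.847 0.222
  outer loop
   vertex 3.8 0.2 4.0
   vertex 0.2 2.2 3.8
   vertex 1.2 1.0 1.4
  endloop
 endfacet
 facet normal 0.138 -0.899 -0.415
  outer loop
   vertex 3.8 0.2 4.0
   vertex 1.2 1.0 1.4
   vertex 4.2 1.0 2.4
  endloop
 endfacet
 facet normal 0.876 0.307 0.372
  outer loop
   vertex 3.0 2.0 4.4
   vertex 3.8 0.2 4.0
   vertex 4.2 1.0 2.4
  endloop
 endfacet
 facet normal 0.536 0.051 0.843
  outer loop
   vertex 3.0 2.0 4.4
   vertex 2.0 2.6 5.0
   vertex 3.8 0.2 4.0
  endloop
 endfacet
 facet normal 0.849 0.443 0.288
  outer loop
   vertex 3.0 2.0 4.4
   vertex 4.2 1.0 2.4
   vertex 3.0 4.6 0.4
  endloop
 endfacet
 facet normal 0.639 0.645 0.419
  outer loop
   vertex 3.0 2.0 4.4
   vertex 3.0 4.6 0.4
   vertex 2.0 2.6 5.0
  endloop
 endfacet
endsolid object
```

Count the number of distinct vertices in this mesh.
7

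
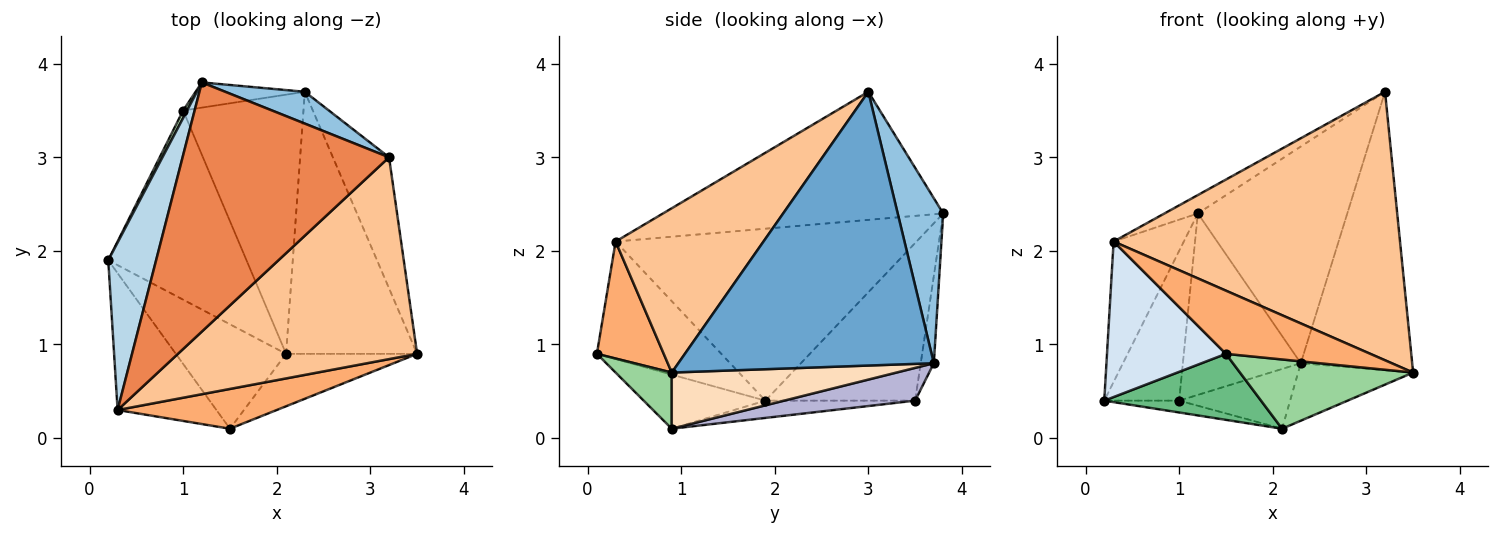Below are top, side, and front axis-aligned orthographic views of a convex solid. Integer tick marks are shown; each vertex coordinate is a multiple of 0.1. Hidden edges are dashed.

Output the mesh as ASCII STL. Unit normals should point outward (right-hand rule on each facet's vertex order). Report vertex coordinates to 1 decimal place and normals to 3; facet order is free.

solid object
 facet normal 0.901 0.393 -0.185
  outer loop
   vertex 2.3 3.7 0.8
   vertex 3.2 3.0 3.7
   vertex 3.5 0.9 0.7
  endloop
 endfacet
 facet normal 0.288 0.947 0.139
  outer loop
   vertex 2.3 3.7 0.8
   vertex 1.2 3.8 2.4
   vertex 3.2 3.0 3.7
  endloop
 endfacet
 facet normal -0.940 0.219 0.262
  outer loop
   vertex 0.3 0.3 2.1
   vertex 1.2 3.8 2.4
   vertex 0.2 1.9 0.4
  endloop
 endfacet
 facet normal -0.618 -0.590 -0.519
  outer loop
   vertex 0.3 0.3 2.1
   vertex 0.2 1.9 0.4
   vertex 1.5 0.1 0.9
  endloop
 endfacet
 facet normal -0.526 0.063 0.848
  outer loop
   vertex 0.3 0.3 2.1
   vertex 3.2 3.0 3.7
   vertex 1.2 3.8 2.4
  endloop
 endfacet
 facet normal 0.365 -0.788 0.496
  outer loop
   vertex 0.3 0.3 2.1
   vertex 1.5 0.1 0.9
   vertex 3.5 0.9 0.7
  endloop
 endfacet
 facet normal 0.382 -0.739 0.555
  outer loop
   vertex 0.3 0.3 2.1
   vertex 3.5 0.9 0.7
   vertex 3.2 3.0 3.7
  endloop
 endfacet
 facet normal 0.386 0.198 -0.901
  outer loop
   vertex 2.1 0.9 0.1
   vertex 2.3 3.7 0.8
   vertex 3.5 0.9 0.7
  endloop
 endfacet
 facet normal -0.383 -0.494 -0.781
  outer loop
   vertex 2.1 0.9 0.1
   vertex 1.5 0.1 0.9
   vertex 0.2 1.9 0.4
  endloop
 endfacet
 facet normal 0.250 -0.772 -0.584
  outer loop
   vertex 2.1 0.9 0.1
   vertex 3.5 0.9 0.7
   vertex 1.5 0.1 0.9
  endloop
 endfacet
 facet normal -0.894 0.447 0.022
  outer loop
   vertex 1.0 3.5 0.4
   vertex 0.2 1.9 0.4
   vertex 1.2 3.8 2.4
  endloop
 endfacet
 facet normal -0.109 0.985 -0.137
  outer loop
   vertex 1.0 3.5 0.4
   vertex 1.2 3.8 2.4
   vertex 2.3 3.7 0.8
  endloop
 endfacet
 facet normal -0.124 0.062 -0.990
  outer loop
   vertex 1.0 3.5 0.4
   vertex 2.1 0.9 0.1
   vertex 0.2 1.9 0.4
  endloop
 endfacet
 facet normal 0.256 0.217 -0.942
  outer loop
   vertex 1.0 3.5 0.4
   vertex 2.3 3.7 0.8
   vertex 2.1 0.9 0.1
  endloop
 endfacet
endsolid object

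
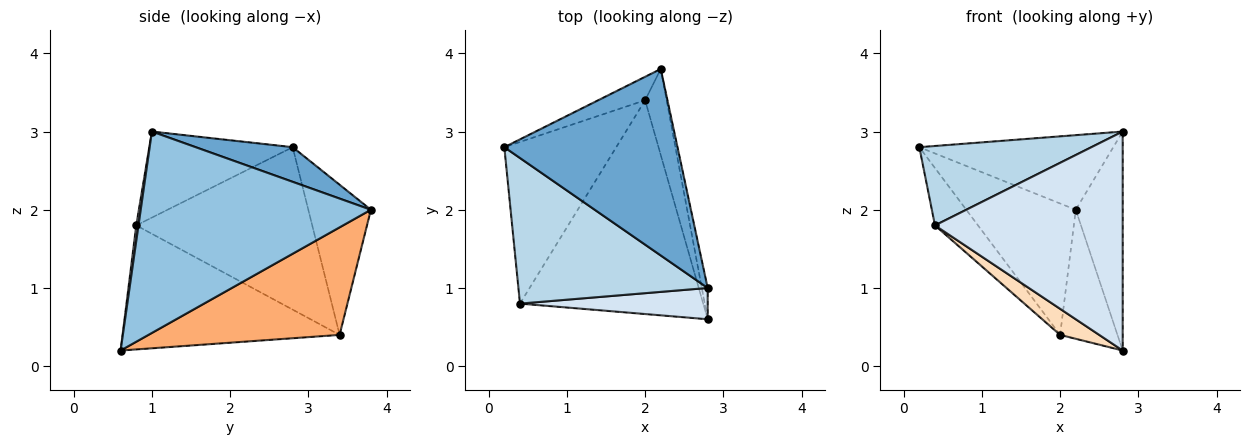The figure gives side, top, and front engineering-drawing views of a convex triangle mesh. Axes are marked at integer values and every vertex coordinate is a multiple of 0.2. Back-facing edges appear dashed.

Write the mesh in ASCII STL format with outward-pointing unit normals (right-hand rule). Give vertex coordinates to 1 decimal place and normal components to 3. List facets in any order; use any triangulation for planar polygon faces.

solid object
 facet normal 0.183 0.365 0.913
  outer loop
   vertex 2.2 3.8 2.0
   vertex 0.2 2.8 2.8
   vertex 2.8 1.0 3.0
  endloop
 endfacet
 facet normal 0.979 0.200 -0.029
  outer loop
   vertex 2.8 0.6 0.2
   vertex 2.2 3.8 2.0
   vertex 2.8 1.0 3.0
  endloop
 endfacet
 facet normal -0.371 -0.445 0.815
  outer loop
   vertex 0.4 0.8 1.8
   vertex 2.8 1.0 3.0
   vertex 0.2 2.8 2.8
  endloop
 endfacet
 facet normal 0.012 -0.990 0.141
  outer loop
   vertex 0.4 0.8 1.8
   vertex 2.8 0.6 0.2
   vertex 2.8 1.0 3.0
  endloop
 endfacet
 facet normal -0.490 0.858 -0.153
  outer loop
   vertex 2.0 3.4 0.4
   vertex 0.2 2.8 2.8
   vertex 2.2 3.8 2.0
  endloop
 endfacet
 facet normal 0.941 0.282 -0.188
  outer loop
   vertex 2.0 3.4 0.4
   vertex 2.2 3.8 2.0
   vertex 2.8 0.6 0.2
  endloop
 endfacet
 facet normal -0.807 0.197 -0.556
  outer loop
   vertex 2.0 3.4 0.4
   vertex 0.4 0.8 1.8
   vertex 0.2 2.8 2.8
  endloop
 endfacet
 facet normal -0.558 -0.100 -0.824
  outer loop
   vertex 2.0 3.4 0.4
   vertex 2.8 0.6 0.2
   vertex 0.4 0.8 1.8
  endloop
 endfacet
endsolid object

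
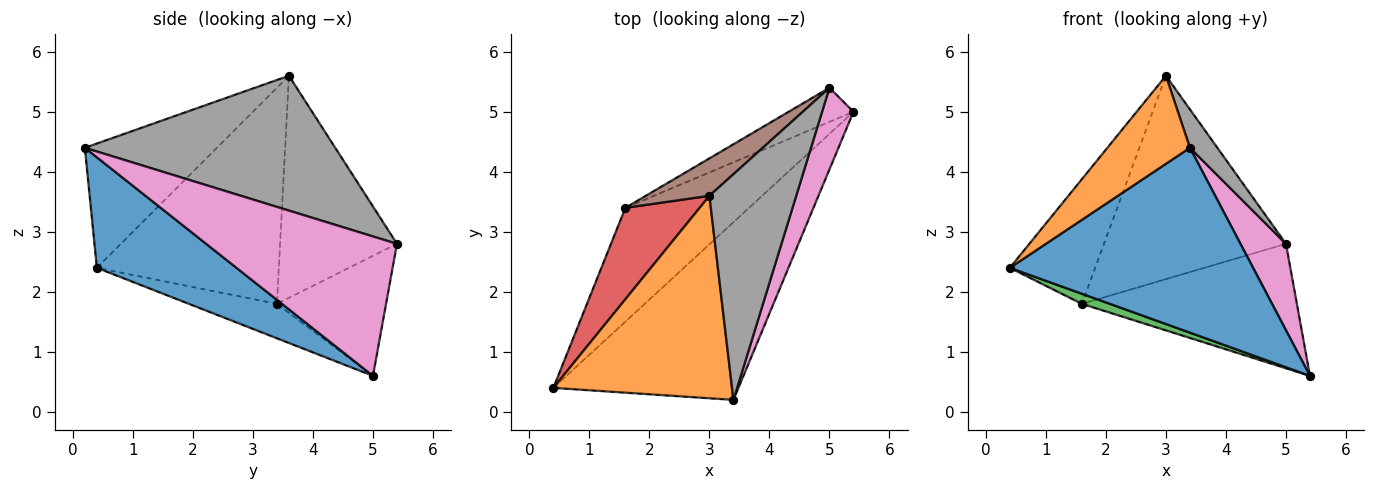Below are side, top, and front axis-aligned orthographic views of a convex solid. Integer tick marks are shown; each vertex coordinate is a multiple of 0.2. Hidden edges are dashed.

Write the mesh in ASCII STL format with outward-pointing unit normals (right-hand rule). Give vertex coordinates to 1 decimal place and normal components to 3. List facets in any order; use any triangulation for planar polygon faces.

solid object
 facet normal 0.382 -0.666 -0.640
  outer loop
   vertex 3.4 0.2 4.4
   vertex 0.4 0.4 2.4
   vertex 5.4 5.0 0.6
  endloop
 endfacet
 facet normal -0.538 -0.336 0.773
  outer loop
   vertex 3.0 3.6 5.6
   vertex 0.4 0.4 2.4
   vertex 3.4 0.2 4.4
  endloop
 endfacet
 facet normal -0.267 -0.085 -0.960
  outer loop
   vertex 1.6 3.4 1.8
   vertex 5.4 5.0 0.6
   vertex 0.4 0.4 2.4
  endloop
 endfacet
 facet normal -0.865 0.405 0.297
  outer loop
   vertex 1.6 3.4 1.8
   vertex 0.4 0.4 2.4
   vertex 3.0 3.6 5.6
  endloop
 endfacet
 facet normal -0.440 0.866 -0.237
  outer loop
   vertex 5.0 5.4 2.8
   vertex 5.4 5.0 0.6
   vertex 1.6 3.4 1.8
  endloop
 endfacet
 facet normal -0.534 0.831 0.153
  outer loop
   vertex 5.0 5.4 2.8
   vertex 1.6 3.4 1.8
   vertex 3.0 3.6 5.6
  endloop
 endfacet
 facet normal 0.950 -0.227 0.214
  outer loop
   vertex 5.0 5.4 2.8
   vertex 3.4 0.2 4.4
   vertex 5.4 5.0 0.6
  endloop
 endfacet
 facet normal 0.837 -0.092 0.539
  outer loop
   vertex 5.0 5.4 2.8
   vertex 3.0 3.6 5.6
   vertex 3.4 0.2 4.4
  endloop
 endfacet
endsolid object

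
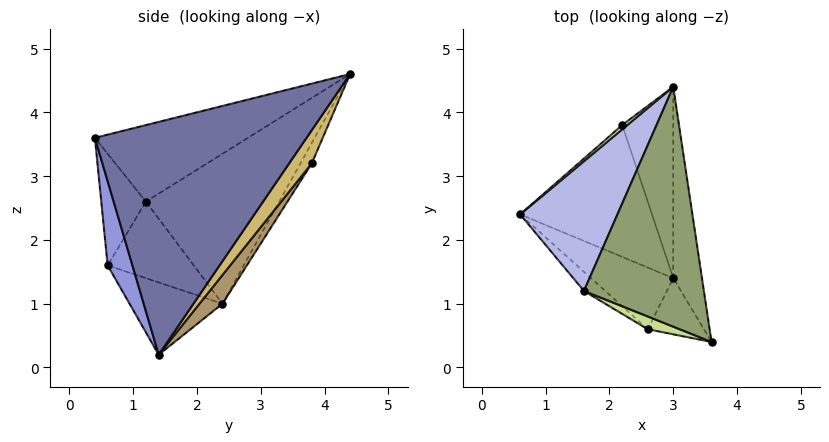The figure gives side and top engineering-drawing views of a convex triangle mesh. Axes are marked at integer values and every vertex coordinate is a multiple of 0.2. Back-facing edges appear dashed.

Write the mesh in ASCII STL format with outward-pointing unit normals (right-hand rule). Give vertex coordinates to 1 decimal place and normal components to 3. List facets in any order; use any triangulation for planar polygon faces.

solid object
 facet normal 0.977 0.177 -0.120
  outer loop
   vertex 3.0 1.4 0.2
   vertex 3.0 4.4 4.6
   vertex 3.6 0.4 3.6
  endloop
 endfacet
 facet normal -0.471 -0.701 -0.535
  outer loop
   vertex 2.6 0.6 1.6
   vertex 0.6 2.4 1.0
   vertex 3.0 1.4 0.2
  endloop
 endfacet
 facet normal 0.487 -0.811 -0.324
  outer loop
   vertex 2.6 0.6 1.6
   vertex 3.0 1.4 0.2
   vertex 3.6 0.4 3.6
  endloop
 endfacet
 facet normal -0.839 0.027 0.544
  outer loop
   vertex 1.6 1.2 2.6
   vertex 3.0 4.4 4.6
   vertex 0.6 2.4 1.0
  endloop
 endfacet
 facet normal -0.517 -0.280 0.809
  outer loop
   vertex 1.6 1.2 2.6
   vertex 3.6 0.4 3.6
   vertex 3.0 4.4 4.6
  endloop
 endfacet
 facet normal -0.629 -0.757 -0.175
  outer loop
   vertex 1.6 1.2 2.6
   vertex 0.6 2.4 1.0
   vertex 2.6 0.6 1.6
  endloop
 endfacet
 facet normal -0.420 -0.900 0.120
  outer loop
   vertex 1.6 1.2 2.6
   vertex 2.6 0.6 1.6
   vertex 3.6 0.4 3.6
  endloop
 endfacet
 facet normal -0.784 0.588 0.196
  outer loop
   vertex 2.2 3.8 3.2
   vertex 0.6 2.4 1.0
   vertex 3.0 4.4 4.6
  endloop
 endfacet
 facet normal 0.130 0.791 -0.598
  outer loop
   vertex 2.2 3.8 3.2
   vertex 3.0 1.4 0.2
   vertex 0.6 2.4 1.0
  endloop
 endfacet
 facet normal 0.344 0.776 -0.529
  outer loop
   vertex 2.2 3.8 3.2
   vertex 3.0 4.4 4.6
   vertex 3.0 1.4 0.2
  endloop
 endfacet
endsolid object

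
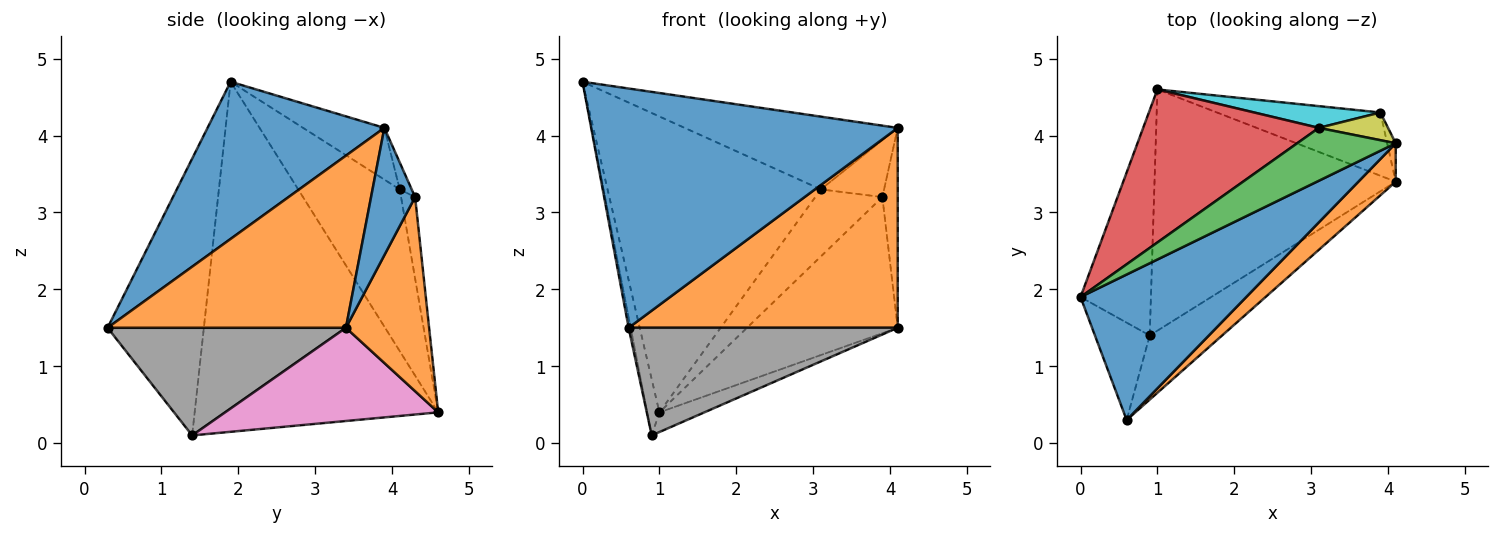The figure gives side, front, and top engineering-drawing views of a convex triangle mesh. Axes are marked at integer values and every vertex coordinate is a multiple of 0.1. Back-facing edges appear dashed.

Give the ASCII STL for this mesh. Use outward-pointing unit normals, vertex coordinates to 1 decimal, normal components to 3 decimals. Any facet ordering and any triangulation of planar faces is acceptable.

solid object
 facet normal 0.442 -0.766 0.466
  outer loop
   vertex 0.6 0.3 1.5
   vertex 4.1 3.9 4.1
   vertex 0.0 1.9 4.7
  endloop
 endfacet
 facet normal 0.656 -0.741 0.142
  outer loop
   vertex 4.1 3.4 1.5
   vertex 4.1 3.9 4.1
   vertex 0.6 0.3 1.5
  endloop
 endfacet
 facet normal -0.295 0.773 0.562
  outer loop
   vertex 3.1 4.1 3.3
   vertex 0.0 1.9 4.7
   vertex 4.1 3.9 4.1
  endloop
 endfacet
 facet normal -0.390 0.818 0.423
  outer loop
   vertex 3.1 4.1 3.3
   vertex 1.0 4.6 0.4
   vertex 0.0 1.9 4.7
  endloop
 endfacet
 facet normal -0.979 0.049 -0.197
  outer loop
   vertex 0.9 1.4 0.1
   vertex 0.0 1.9 4.7
   vertex 1.0 4.6 0.4
  endloop
 endfacet
 facet normal -0.981 0.020 -0.194
  outer loop
   vertex 0.9 1.4 0.1
   vertex 0.6 0.3 1.5
   vertex 0.0 1.9 4.7
  endloop
 endfacet
 facet normal 0.359 0.076 -0.930
  outer loop
   vertex 0.9 1.4 0.1
   vertex 1.0 4.6 0.4
   vertex 4.1 3.4 1.5
  endloop
 endfacet
 facet normal 0.606 -0.684 -0.407
  outer loop
   vertex 0.9 1.4 0.1
   vertex 4.1 3.4 1.5
   vertex 0.6 0.3 1.5
  endloop
 endfacet
 facet normal -0.168 0.886 0.431
  outer loop
   vertex 3.9 4.3 3.2
   vertex 3.1 4.1 3.3
   vertex 4.1 3.9 4.1
  endloop
 endfacet
 facet normal -0.195 0.933 0.302
  outer loop
   vertex 3.9 4.3 3.2
   vertex 1.0 4.6 0.4
   vertex 3.1 4.1 3.3
  endloop
 endfacet
 facet normal 0.942 0.329 -0.063
  outer loop
   vertex 3.9 4.3 3.2
   vertex 4.1 3.9 4.1
   vertex 4.1 3.4 1.5
  endloop
 endfacet
 facet normal 0.448 0.811 -0.377
  outer loop
   vertex 3.9 4.3 3.2
   vertex 4.1 3.4 1.5
   vertex 1.0 4.6 0.4
  endloop
 endfacet
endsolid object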